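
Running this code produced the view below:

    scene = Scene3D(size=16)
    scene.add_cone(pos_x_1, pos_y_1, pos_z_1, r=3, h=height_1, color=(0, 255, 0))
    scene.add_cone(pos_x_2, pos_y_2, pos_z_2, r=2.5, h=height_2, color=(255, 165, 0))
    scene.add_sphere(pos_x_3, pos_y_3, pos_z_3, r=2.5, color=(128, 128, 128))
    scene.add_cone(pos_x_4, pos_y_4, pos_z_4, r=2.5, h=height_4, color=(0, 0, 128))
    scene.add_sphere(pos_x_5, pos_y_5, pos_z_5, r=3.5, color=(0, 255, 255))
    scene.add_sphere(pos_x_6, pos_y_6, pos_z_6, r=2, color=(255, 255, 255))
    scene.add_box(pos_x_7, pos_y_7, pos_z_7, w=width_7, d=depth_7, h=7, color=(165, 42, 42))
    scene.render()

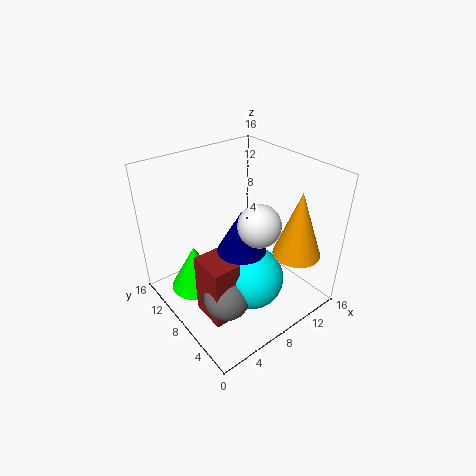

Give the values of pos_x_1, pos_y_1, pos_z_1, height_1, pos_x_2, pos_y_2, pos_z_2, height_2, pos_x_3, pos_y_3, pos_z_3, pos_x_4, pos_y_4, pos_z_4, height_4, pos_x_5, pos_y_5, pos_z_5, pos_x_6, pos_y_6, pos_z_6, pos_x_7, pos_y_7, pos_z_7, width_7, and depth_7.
pos_x_1 = 4.5
pos_y_1 = 12
pos_z_1 = 0.5
height_1 = 5.5
pos_x_2 = 11.5
pos_y_2 = 2.5
pos_z_2 = 7.5
height_2 = 7
pos_x_3 = 4.5
pos_y_3 = 5.5
pos_z_3 = 3
pos_x_4 = 6.5
pos_y_4 = 5.5
pos_z_4 = 8.5
height_4 = 4.5
pos_x_5 = 8
pos_y_5 = 5.5
pos_z_5 = 4
pos_x_6 = 6.5
pos_y_6 = 3
pos_z_6 = 12.5
pos_x_7 = 2.5
pos_y_7 = 4.5
pos_z_7 = 0.5
width_7 = 3
depth_7 = 4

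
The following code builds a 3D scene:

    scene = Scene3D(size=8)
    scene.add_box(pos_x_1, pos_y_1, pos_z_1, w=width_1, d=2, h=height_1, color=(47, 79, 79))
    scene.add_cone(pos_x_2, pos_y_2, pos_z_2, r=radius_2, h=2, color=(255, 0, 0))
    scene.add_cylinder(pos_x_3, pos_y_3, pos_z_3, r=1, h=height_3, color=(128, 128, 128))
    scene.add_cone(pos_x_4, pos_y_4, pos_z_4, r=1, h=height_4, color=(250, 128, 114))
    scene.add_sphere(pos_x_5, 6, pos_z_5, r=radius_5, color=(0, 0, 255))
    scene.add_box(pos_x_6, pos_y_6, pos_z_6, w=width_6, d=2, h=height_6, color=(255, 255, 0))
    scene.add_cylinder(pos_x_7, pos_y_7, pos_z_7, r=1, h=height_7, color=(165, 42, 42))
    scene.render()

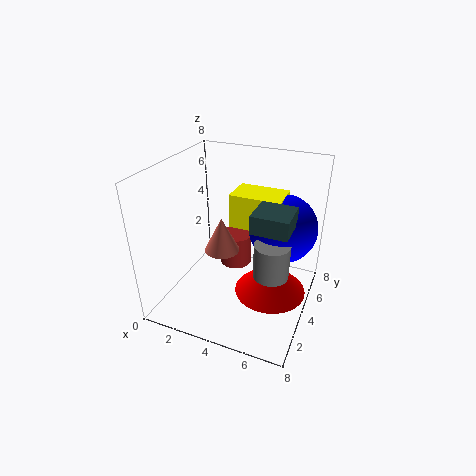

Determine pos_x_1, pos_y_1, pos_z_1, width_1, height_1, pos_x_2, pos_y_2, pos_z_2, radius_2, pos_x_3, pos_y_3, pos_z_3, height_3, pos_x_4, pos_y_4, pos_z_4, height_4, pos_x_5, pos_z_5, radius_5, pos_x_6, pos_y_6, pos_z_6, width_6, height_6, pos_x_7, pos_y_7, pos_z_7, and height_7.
pos_x_1 = 5, pos_y_1 = 3, pos_z_1 = 5, width_1 = 2, height_1 = 1, pos_x_2 = 6, pos_y_2 = 4, pos_z_2 = 1, radius_2 = 2, pos_x_3 = 6, pos_y_3 = 4, pos_z_3 = 2, height_3 = 2, pos_x_4 = 3, pos_y_4 = 4, pos_z_4 = 3, height_4 = 2, pos_x_5 = 6, pos_z_5 = 4, radius_5 = 2, pos_x_6 = 3, pos_y_6 = 5, pos_z_6 = 4, width_6 = 3, height_6 = 2, pos_x_7 = 3, pos_y_7 = 6, pos_z_7 = 1, height_7 = 2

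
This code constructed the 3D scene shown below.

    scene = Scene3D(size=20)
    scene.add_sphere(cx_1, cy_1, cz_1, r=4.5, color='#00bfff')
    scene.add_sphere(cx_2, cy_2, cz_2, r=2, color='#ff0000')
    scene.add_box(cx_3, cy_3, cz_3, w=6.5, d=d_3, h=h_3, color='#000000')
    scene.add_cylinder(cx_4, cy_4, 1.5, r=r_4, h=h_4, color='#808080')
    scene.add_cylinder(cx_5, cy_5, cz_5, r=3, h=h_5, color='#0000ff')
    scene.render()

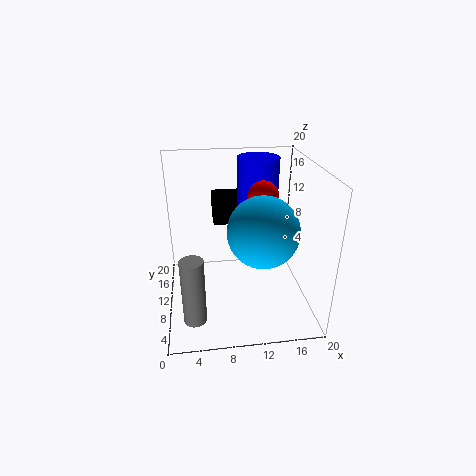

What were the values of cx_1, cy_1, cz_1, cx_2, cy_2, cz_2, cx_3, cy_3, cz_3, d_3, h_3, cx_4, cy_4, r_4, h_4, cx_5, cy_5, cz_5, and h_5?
cx_1 = 12.5; cy_1 = 5.5; cz_1 = 13; cx_2 = 13; cy_2 = 8.5; cz_2 = 16.5; cx_3 = 7; cy_3 = 14.5; cz_3 = 10; d_3 = 4.5; h_3 = 4; cx_4 = 3.5; cy_4 = 4; r_4 = 1.5; h_4 = 9; cx_5 = 13.5; cy_5 = 14.5; cz_5 = 11; h_5 = 9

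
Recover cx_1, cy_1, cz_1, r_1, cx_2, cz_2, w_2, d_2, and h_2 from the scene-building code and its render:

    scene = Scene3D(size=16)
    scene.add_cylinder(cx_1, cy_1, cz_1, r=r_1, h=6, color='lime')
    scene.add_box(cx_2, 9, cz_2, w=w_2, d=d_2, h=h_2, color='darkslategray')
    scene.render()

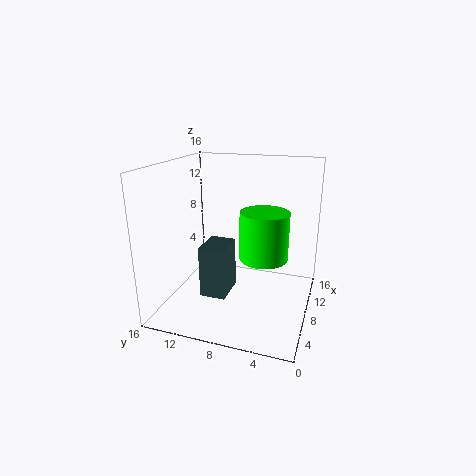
cx_1 = 12, cy_1 = 6, cz_1 = 4, r_1 = 3, cx_2 = 6, cz_2 = 1, w_2 = 4, d_2 = 3, h_2 = 6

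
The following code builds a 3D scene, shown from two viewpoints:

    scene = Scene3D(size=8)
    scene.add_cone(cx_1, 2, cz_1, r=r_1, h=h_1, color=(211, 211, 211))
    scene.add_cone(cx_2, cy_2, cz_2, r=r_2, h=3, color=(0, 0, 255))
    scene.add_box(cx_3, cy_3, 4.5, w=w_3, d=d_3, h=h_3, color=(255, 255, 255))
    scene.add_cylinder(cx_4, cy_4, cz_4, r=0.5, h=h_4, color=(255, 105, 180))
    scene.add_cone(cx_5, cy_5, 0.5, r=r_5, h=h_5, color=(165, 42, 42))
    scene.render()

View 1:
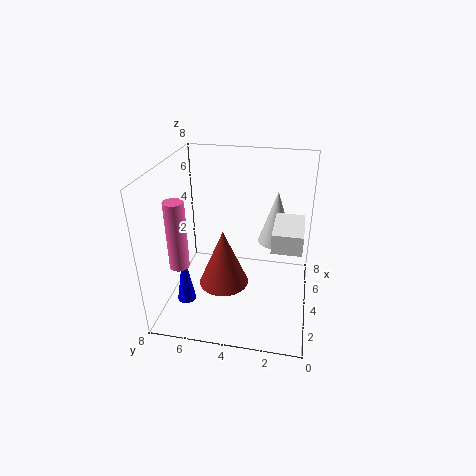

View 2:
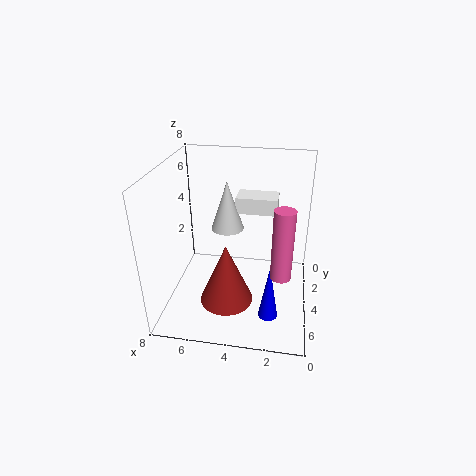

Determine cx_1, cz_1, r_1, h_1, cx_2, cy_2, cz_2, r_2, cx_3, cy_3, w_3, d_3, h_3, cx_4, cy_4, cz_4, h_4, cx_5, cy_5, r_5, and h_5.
cx_1 = 5
cz_1 = 3.5
r_1 = 1
h_1 = 3
cx_2 = 2
cy_2 = 6.5
cz_2 = 1
r_2 = 0.5
cx_3 = 2
cy_3 = 0.5
w_3 = 2.5
d_3 = 1.5
h_3 = 1
cx_4 = 1.5
cy_4 = 6.5
cz_4 = 3.5
h_4 = 3.5
cx_5 = 4.5
cy_5 = 5
r_5 = 1.5
h_5 = 3.5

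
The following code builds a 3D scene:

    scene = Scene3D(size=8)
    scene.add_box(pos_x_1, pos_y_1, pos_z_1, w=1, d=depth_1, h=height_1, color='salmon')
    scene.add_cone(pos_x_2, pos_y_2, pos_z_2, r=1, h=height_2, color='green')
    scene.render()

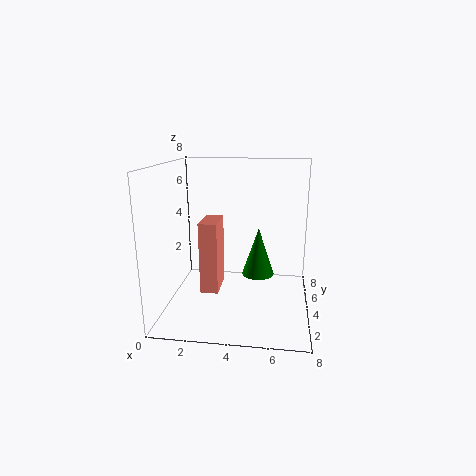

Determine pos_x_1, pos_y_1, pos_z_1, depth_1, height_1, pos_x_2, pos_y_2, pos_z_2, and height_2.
pos_x_1 = 2
pos_y_1 = 3
pos_z_1 = 1
depth_1 = 2
height_1 = 4
pos_x_2 = 5
pos_y_2 = 6
pos_z_2 = 1
height_2 = 3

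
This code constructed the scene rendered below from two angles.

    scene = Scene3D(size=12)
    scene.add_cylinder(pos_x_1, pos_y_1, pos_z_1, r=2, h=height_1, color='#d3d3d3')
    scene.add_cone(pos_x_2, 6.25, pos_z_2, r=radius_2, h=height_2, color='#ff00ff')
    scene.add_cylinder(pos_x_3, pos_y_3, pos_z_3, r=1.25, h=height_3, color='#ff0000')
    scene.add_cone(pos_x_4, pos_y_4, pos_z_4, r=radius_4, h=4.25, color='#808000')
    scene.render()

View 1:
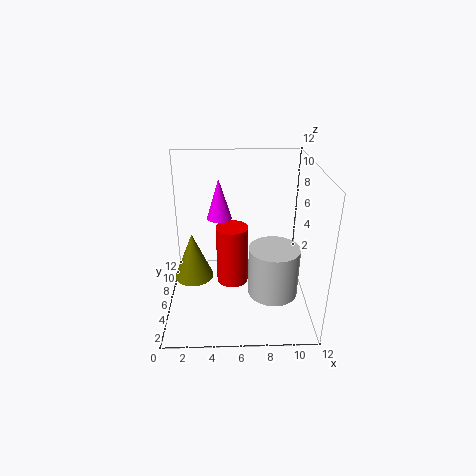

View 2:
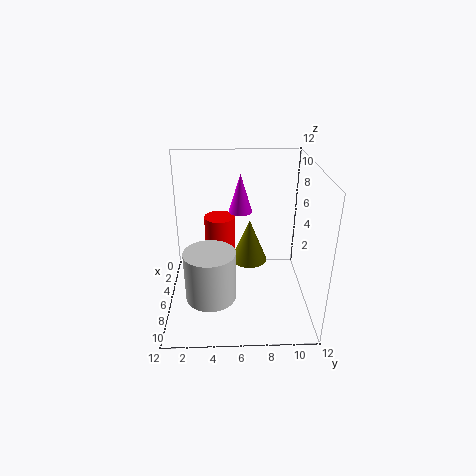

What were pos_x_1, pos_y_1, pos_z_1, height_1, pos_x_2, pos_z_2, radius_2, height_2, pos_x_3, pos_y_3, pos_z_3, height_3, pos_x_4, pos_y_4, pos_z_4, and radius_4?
pos_x_1 = 8.75
pos_y_1 = 3.75
pos_z_1 = 2.25
height_1 = 4
pos_x_2 = 4.5
pos_z_2 = 7.75
radius_2 = 1
height_2 = 3.25
pos_x_3 = 5.5
pos_y_3 = 4.5
pos_z_3 = 3
height_3 = 4.75
pos_x_4 = 2
pos_y_4 = 7.25
pos_z_4 = 1.5
radius_4 = 1.75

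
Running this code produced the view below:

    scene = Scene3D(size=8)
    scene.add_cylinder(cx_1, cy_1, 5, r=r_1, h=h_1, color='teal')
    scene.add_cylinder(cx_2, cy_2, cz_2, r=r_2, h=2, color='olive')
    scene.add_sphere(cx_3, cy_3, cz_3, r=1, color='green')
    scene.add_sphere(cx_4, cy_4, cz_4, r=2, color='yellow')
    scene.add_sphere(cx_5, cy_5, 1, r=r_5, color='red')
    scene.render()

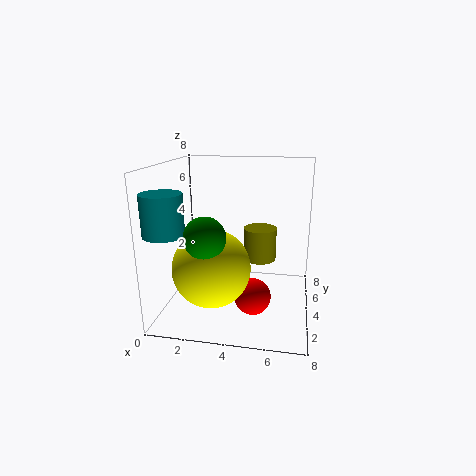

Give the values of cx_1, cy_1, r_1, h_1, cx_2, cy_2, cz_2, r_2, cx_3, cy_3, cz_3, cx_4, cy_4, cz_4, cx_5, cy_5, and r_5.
cx_1 = 1, cy_1 = 1, r_1 = 1, h_1 = 2, cx_2 = 5, cy_2 = 6, cz_2 = 2, r_2 = 1, cx_3 = 3, cy_3 = 1, cz_3 = 5, cx_4 = 3, cy_4 = 2, cz_4 = 3, cx_5 = 5, cy_5 = 3, r_5 = 1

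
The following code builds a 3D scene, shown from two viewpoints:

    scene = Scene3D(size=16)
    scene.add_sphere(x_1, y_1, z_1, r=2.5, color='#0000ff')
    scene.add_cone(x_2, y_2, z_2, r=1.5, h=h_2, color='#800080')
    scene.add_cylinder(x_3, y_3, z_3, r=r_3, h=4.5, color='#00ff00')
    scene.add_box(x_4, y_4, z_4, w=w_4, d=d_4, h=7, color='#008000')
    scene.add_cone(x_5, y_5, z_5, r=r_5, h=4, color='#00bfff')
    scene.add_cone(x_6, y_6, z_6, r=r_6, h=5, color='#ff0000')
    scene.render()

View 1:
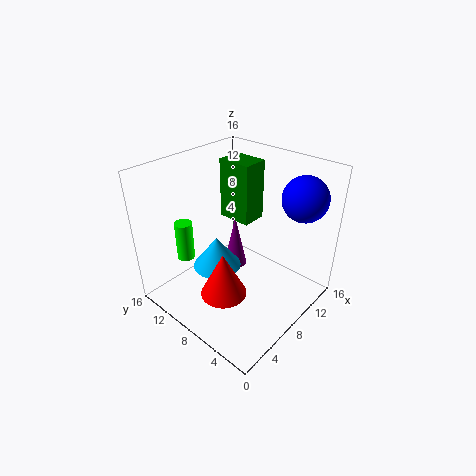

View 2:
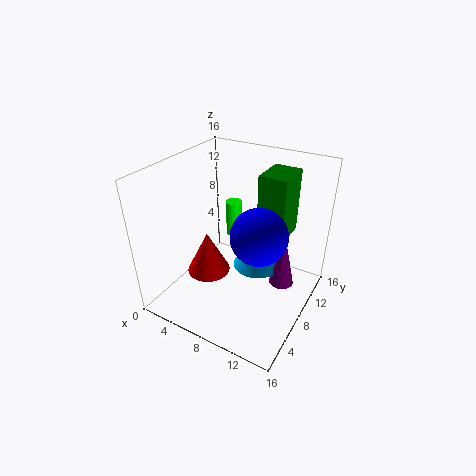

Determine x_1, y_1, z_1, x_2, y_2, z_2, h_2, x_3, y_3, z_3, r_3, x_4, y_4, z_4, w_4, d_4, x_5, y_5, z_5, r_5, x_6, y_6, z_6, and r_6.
x_1 = 13
y_1 = 3
z_1 = 12.5
x_2 = 12
y_2 = 12
z_2 = 0.5
h_2 = 7
x_3 = 4.5
y_3 = 13
z_3 = 5
r_3 = 1
x_4 = 10
y_4 = 8.5
z_4 = 8.5
w_4 = 3
d_4 = 4
x_5 = 8.5
y_5 = 12
z_5 = 2
r_5 = 3
x_6 = 4.5
y_6 = 7
z_6 = 3
r_6 = 2.5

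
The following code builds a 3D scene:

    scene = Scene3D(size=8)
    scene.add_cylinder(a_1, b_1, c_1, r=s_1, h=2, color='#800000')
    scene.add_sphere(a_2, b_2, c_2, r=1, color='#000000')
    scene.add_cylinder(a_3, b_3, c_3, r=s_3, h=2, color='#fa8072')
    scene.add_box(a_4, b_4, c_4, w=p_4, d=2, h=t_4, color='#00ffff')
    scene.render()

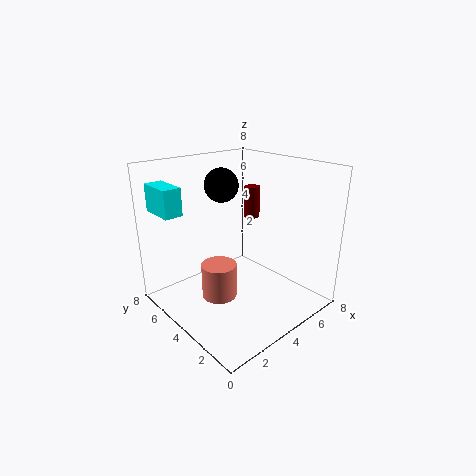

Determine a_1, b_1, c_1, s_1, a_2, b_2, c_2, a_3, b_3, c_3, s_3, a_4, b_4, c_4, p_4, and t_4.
a_1 = 7, b_1 = 6, c_1 = 4, s_1 = 0.5, a_2 = 4.5, b_2 = 6, c_2 = 6.5, a_3 = 3, b_3 = 4.5, c_3 = 0.5, s_3 = 1, a_4 = 0.5, b_4 = 5.5, c_4 = 5.5, p_4 = 1, t_4 = 1.5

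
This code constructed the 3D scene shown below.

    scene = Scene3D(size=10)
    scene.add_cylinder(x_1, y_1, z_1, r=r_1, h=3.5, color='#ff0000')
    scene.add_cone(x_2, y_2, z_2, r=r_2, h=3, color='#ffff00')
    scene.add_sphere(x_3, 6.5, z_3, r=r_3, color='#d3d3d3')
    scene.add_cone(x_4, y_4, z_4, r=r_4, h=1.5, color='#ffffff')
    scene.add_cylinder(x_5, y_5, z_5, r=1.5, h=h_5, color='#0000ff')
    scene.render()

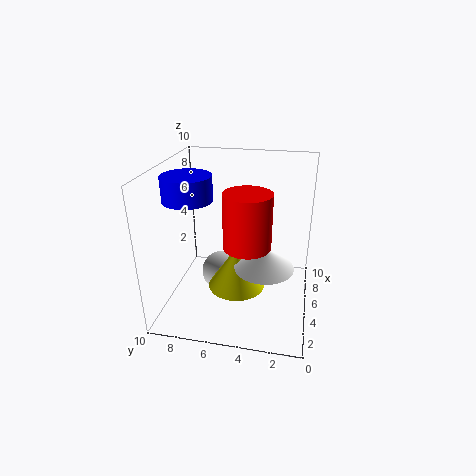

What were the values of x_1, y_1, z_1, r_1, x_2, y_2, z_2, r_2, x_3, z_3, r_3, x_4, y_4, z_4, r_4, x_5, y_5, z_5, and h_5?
x_1 = 3; y_1 = 4; z_1 = 5.5; r_1 = 1.5; x_2 = 4.5; y_2 = 5; z_2 = 1.5; r_2 = 2; x_3 = 6; z_3 = 1.5; r_3 = 1.5; x_4 = 4; y_4 = 3; z_4 = 3.5; r_4 = 2; x_5 = 2.5; y_5 = 7.5; z_5 = 8.5; h_5 = 1.5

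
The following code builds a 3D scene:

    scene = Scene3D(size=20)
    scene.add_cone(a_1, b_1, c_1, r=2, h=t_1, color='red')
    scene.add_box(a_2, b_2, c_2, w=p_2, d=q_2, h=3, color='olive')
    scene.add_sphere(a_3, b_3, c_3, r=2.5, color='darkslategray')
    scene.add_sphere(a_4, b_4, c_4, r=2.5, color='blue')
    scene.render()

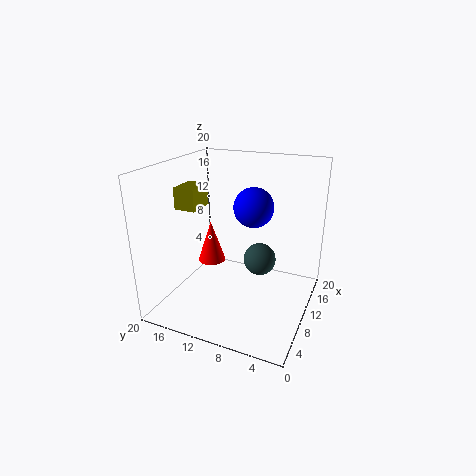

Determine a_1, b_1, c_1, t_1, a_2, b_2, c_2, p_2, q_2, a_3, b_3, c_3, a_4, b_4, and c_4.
a_1 = 10.5; b_1 = 14.5; c_1 = 5.5; t_1 = 6; a_2 = 7; b_2 = 15; c_2 = 14; p_2 = 4; q_2 = 3; a_3 = 15; b_3 = 8.5; c_3 = 4.5; a_4 = 8; b_4 = 7; c_4 = 15.5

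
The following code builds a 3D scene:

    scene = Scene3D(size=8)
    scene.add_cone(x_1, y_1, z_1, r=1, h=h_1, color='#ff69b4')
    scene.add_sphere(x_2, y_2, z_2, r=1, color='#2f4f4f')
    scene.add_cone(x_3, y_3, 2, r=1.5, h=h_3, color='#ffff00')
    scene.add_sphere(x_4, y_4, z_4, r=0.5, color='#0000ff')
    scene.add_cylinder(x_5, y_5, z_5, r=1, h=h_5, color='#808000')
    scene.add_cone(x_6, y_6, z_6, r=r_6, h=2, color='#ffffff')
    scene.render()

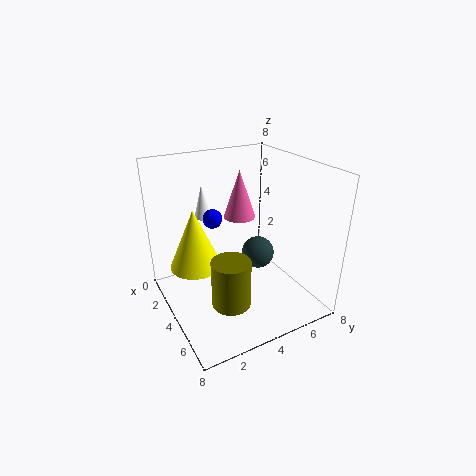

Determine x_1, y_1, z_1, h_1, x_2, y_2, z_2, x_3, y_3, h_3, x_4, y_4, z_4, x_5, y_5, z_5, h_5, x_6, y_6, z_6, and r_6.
x_1 = 1.5; y_1 = 5.5; z_1 = 4; h_1 = 3; x_2 = 3; y_2 = 6; z_2 = 2; x_3 = 2.5; y_3 = 2; h_3 = 3.5; x_4 = 4; y_4 = 2.5; z_4 = 5.5; x_5 = 6; y_5 = 2.5; z_5 = 1.5; h_5 = 2.5; x_6 = 1.5; y_6 = 3; z_6 = 4.5; r_6 = 0.5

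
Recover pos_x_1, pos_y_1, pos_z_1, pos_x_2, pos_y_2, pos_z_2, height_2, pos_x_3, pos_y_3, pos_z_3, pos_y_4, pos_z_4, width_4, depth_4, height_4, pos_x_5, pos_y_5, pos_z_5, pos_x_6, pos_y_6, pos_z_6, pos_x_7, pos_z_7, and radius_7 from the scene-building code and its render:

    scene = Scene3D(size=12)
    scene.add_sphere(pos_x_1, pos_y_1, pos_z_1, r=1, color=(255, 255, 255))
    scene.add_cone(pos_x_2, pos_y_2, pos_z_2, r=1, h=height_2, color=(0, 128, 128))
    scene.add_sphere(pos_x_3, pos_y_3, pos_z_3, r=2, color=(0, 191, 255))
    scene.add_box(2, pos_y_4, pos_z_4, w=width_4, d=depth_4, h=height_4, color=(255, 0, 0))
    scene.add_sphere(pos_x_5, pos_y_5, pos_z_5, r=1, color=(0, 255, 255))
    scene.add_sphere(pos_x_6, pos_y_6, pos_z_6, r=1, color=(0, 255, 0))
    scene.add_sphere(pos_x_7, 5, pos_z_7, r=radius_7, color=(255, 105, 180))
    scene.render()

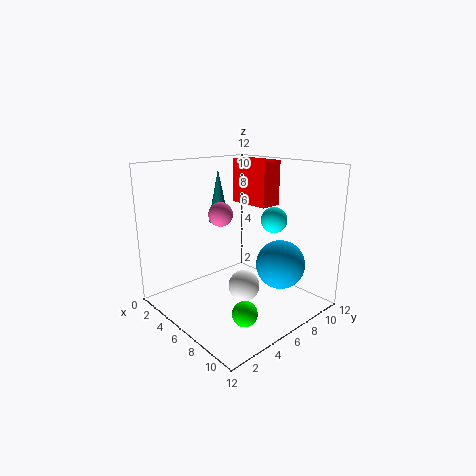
pos_x_1 = 11; pos_y_1 = 2; pos_z_1 = 5; pos_x_2 = 1; pos_y_2 = 8; pos_z_2 = 6; height_2 = 5; pos_x_3 = 9; pos_y_3 = 8; pos_z_3 = 4; pos_y_4 = 9; pos_z_4 = 8; width_4 = 4; depth_4 = 2; height_4 = 4; pos_x_5 = 9; pos_y_5 = 7; pos_z_5 = 8; pos_x_6 = 9; pos_y_6 = 4; pos_z_6 = 1; pos_x_7 = 5; pos_z_7 = 8; radius_7 = 1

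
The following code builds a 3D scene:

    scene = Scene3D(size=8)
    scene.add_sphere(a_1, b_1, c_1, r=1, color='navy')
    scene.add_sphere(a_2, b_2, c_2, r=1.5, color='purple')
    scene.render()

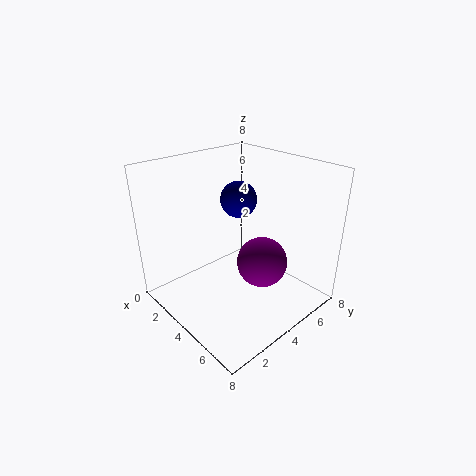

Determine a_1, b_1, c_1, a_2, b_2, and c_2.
a_1 = 3.5, b_1 = 4.5, c_1 = 6, a_2 = 4.5, b_2 = 5.5, c_2 = 2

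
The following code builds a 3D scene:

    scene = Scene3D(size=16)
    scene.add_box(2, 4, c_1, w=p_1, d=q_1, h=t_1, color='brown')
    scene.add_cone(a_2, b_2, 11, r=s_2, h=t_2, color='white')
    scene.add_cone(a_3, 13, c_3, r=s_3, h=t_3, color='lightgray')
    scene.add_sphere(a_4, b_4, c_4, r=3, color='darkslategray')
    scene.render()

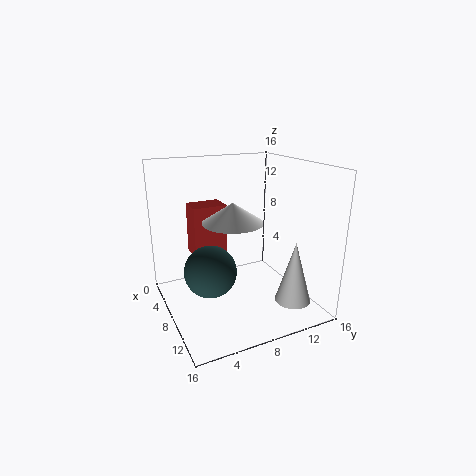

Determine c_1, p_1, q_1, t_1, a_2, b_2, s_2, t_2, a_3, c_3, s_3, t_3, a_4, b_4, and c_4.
c_1 = 5; p_1 = 3; q_1 = 4; t_1 = 6; a_2 = 11; b_2 = 6; s_2 = 3; t_2 = 2; a_3 = 12; c_3 = 1; s_3 = 2; t_3 = 7; a_4 = 7; b_4 = 5; c_4 = 4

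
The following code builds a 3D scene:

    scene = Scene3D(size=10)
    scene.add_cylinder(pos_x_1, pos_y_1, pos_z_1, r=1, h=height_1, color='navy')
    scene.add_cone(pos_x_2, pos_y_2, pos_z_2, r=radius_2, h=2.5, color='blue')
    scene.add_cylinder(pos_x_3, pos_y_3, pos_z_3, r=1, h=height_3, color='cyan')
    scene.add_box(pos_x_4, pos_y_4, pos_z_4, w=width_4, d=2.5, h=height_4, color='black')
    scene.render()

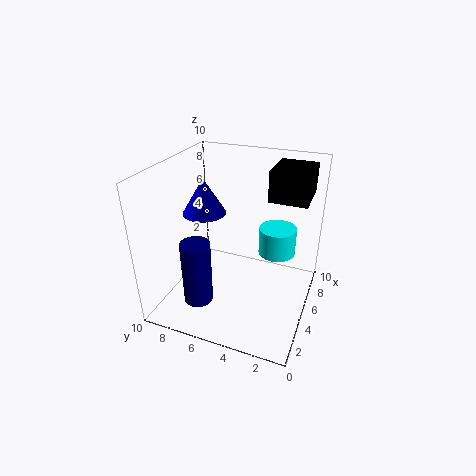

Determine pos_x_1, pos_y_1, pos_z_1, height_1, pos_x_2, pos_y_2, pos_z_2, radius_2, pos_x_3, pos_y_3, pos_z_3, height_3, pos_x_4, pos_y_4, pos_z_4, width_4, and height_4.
pos_x_1 = 2.5; pos_y_1 = 7; pos_z_1 = 1; height_1 = 4.5; pos_x_2 = 5; pos_y_2 = 7.5; pos_z_2 = 6.5; radius_2 = 1.5; pos_x_3 = 2; pos_y_3 = 1.5; pos_z_3 = 6.5; height_3 = 1.5; pos_x_4 = 5; pos_y_4 = 0.5; pos_z_4 = 8; width_4 = 3; height_4 = 2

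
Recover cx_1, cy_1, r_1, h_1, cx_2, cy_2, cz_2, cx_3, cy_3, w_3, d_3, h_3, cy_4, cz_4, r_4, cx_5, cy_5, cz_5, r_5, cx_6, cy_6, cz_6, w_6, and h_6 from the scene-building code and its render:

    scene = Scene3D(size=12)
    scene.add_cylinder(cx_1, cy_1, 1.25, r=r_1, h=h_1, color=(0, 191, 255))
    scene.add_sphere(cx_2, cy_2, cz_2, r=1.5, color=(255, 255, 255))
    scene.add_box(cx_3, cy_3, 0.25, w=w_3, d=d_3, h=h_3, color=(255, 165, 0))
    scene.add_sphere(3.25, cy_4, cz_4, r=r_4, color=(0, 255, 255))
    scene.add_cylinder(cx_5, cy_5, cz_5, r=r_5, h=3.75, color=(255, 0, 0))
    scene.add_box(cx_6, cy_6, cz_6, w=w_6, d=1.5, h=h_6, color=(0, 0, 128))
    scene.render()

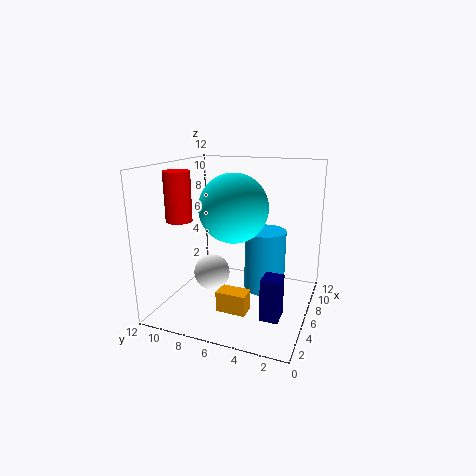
cx_1 = 7.25, cy_1 = 4, r_1 = 1.75, h_1 = 5.25, cx_2 = 5, cy_2 = 8, cz_2 = 3, cx_3 = 3.5, cy_3 = 4.5, w_3 = 1.5, d_3 = 2.5, h_3 = 1.75, cy_4 = 5.25, cz_4 = 9.25, r_4 = 2.5, cx_5 = 2.75, cy_5 = 9.5, cz_5 = 8, r_5 = 1, cx_6 = 3.5, cy_6 = 1.75, cz_6 = 0.25, w_6 = 1.75, h_6 = 3.5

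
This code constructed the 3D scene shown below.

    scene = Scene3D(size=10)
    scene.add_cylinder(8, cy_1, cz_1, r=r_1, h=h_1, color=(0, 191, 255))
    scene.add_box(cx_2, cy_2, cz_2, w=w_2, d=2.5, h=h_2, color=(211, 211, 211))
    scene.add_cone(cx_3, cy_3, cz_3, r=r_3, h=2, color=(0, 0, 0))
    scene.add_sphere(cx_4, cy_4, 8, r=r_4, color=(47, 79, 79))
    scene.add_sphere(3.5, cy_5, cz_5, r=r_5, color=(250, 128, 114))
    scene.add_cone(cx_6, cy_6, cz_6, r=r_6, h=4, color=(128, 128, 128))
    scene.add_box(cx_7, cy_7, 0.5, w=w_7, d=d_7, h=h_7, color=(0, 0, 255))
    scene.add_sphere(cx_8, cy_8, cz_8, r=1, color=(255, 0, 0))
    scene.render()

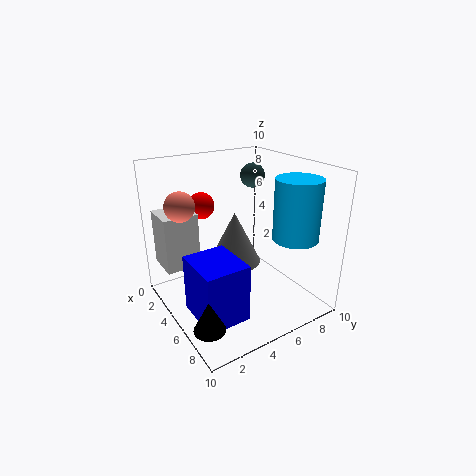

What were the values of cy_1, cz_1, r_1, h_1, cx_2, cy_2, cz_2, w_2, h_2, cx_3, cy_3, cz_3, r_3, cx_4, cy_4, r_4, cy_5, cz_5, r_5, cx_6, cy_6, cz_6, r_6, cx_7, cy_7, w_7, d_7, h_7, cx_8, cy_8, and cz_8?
cy_1 = 7.5, cz_1 = 5.5, r_1 = 1.5, h_1 = 4, cx_2 = 0.5, cy_2 = 0.5, cz_2 = 2.5, w_2 = 2.5, h_2 = 4, cx_3 = 8, cy_3 = 1, cz_3 = 1, r_3 = 1, cx_4 = 1, cy_4 = 9, r_4 = 1, cy_5 = 1.5, cz_5 = 7.5, r_5 = 1, cx_6 = 3, cy_6 = 6, cz_6 = 2, r_6 = 2, cx_7 = 4.5, cy_7 = 1, w_7 = 3.5, d_7 = 3, h_7 = 4, cx_8 = 1.5, cy_8 = 4, cz_8 = 6.5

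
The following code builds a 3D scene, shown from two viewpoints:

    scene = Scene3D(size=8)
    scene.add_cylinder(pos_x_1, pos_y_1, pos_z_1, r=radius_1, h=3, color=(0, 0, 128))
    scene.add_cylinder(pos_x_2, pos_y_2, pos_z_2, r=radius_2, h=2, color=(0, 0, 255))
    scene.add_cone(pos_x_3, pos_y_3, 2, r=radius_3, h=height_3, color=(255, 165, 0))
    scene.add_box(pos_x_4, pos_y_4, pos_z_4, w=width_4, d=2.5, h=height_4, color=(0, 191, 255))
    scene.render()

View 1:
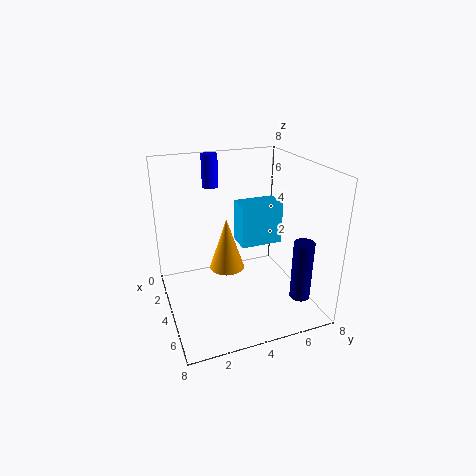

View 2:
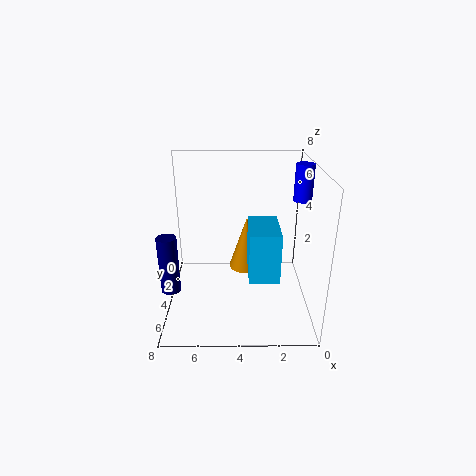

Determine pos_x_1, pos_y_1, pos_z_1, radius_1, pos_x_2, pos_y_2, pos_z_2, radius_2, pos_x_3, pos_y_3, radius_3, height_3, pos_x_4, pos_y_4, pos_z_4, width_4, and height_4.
pos_x_1 = 7.5; pos_y_1 = 6; pos_z_1 = 2; radius_1 = 0.5; pos_x_2 = 0.5; pos_y_2 = 3.5; pos_z_2 = 6; radius_2 = 0.5; pos_x_3 = 3.5; pos_y_3 = 3.5; radius_3 = 1; height_3 = 3; pos_x_4 = 2; pos_y_4 = 4.5; pos_z_4 = 3; width_4 = 1.5; height_4 = 2.5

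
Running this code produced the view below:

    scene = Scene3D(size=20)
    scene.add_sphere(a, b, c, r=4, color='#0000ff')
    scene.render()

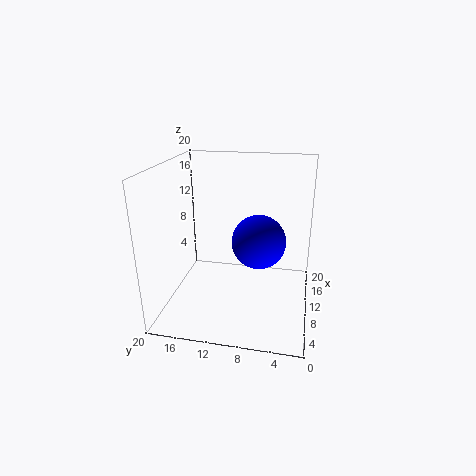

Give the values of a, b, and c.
a = 13, b = 7.5, c = 8.25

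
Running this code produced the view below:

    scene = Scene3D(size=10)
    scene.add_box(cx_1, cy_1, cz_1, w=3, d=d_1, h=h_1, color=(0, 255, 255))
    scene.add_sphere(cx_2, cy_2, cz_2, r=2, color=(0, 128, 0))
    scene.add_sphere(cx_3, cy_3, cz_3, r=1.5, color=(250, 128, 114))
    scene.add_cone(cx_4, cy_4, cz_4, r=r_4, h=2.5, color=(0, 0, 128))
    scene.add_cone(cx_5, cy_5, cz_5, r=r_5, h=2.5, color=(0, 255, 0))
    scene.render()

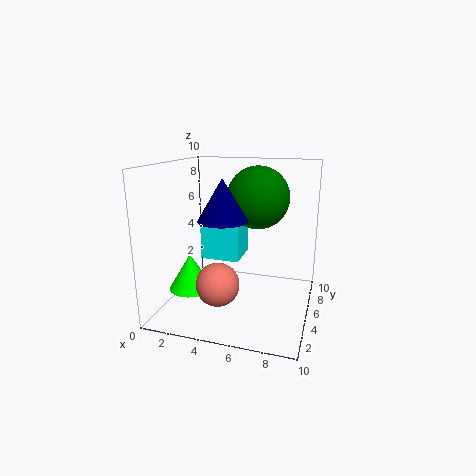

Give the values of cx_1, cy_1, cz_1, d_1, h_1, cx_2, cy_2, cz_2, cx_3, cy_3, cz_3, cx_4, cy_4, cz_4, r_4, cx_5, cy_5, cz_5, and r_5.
cx_1 = 1.5; cy_1 = 6.5; cz_1 = 2.5; d_1 = 3; h_1 = 3; cx_2 = 6.5; cy_2 = 4.5; cz_2 = 8; cx_3 = 4; cy_3 = 3.5; cz_3 = 2; cx_4 = 5; cy_4 = 2; cz_4 = 7; r_4 = 1.5; cx_5 = 2; cy_5 = 3.5; cz_5 = 1.5; r_5 = 1.5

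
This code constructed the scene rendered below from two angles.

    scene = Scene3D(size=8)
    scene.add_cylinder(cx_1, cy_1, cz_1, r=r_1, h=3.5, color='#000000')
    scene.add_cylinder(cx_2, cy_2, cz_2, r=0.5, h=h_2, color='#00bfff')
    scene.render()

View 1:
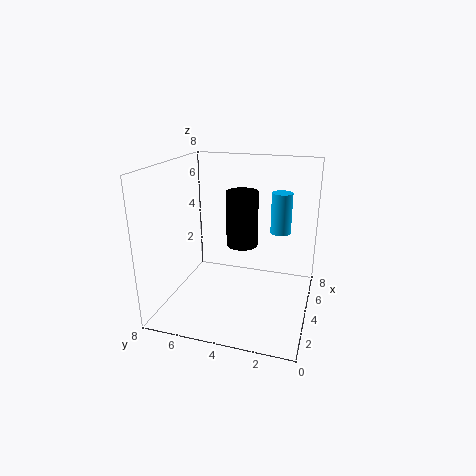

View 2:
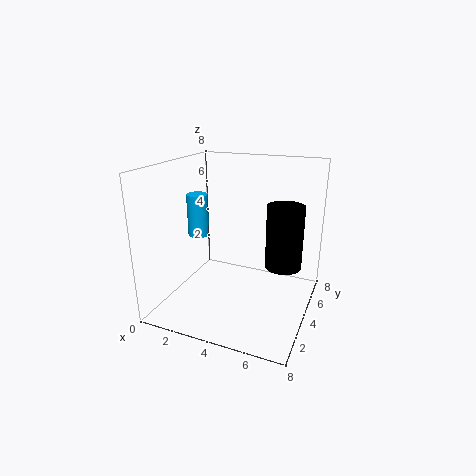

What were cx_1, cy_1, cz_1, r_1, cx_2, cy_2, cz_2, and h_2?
cx_1 = 6.5; cy_1 = 4.5; cz_1 = 2.5; r_1 = 1; cx_2 = 3; cy_2 = 1.5; cz_2 = 5; h_2 = 2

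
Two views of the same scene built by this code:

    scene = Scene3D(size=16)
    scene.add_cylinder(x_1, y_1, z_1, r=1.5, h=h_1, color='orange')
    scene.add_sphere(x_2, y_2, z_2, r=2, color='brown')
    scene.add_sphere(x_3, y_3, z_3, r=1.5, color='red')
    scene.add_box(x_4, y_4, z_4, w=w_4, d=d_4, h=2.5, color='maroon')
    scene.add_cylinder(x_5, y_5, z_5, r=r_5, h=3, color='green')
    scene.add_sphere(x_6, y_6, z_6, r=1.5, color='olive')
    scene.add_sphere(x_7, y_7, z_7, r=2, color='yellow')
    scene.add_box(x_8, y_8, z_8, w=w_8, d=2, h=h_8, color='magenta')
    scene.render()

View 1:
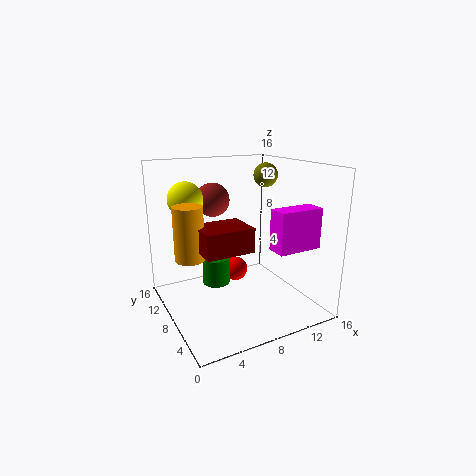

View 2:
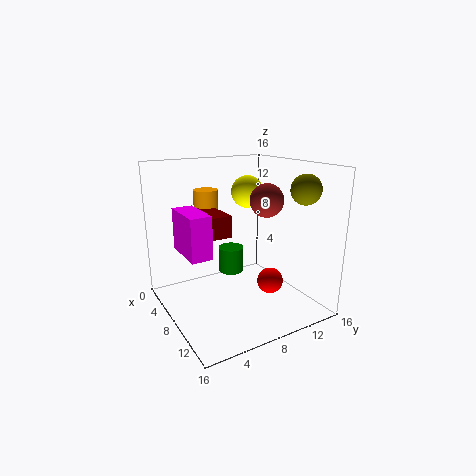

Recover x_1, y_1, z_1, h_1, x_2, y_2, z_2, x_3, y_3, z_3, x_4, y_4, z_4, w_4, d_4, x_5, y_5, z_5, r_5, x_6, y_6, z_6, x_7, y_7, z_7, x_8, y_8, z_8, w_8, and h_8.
x_1 = 2, y_1 = 7, z_1 = 7, h_1 = 5.5, x_2 = 7, y_2 = 12.5, z_2 = 11.5, x_3 = 9.5, y_3 = 11.5, z_3 = 2.5, x_4 = 2.5, y_4 = 3.5, z_4 = 8, w_4 = 5, d_4 = 4, x_5 = 5.5, y_5 = 8.5, z_5 = 3, r_5 = 1.5, x_6 = 14, y_6 = 12, z_6 = 14, x_7 = 3.5, y_7 = 12, z_7 = 12, x_8 = 8.5, y_8 = 0.5, z_8 = 8.5, w_8 = 4.5, h_8 = 4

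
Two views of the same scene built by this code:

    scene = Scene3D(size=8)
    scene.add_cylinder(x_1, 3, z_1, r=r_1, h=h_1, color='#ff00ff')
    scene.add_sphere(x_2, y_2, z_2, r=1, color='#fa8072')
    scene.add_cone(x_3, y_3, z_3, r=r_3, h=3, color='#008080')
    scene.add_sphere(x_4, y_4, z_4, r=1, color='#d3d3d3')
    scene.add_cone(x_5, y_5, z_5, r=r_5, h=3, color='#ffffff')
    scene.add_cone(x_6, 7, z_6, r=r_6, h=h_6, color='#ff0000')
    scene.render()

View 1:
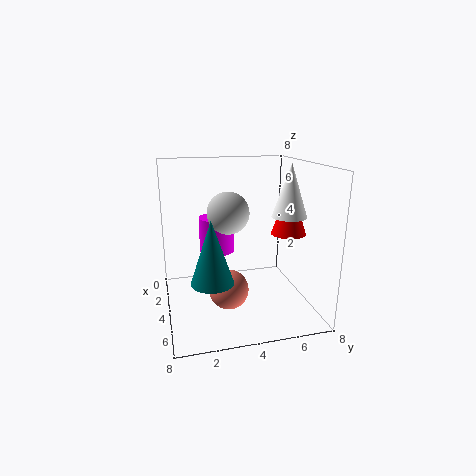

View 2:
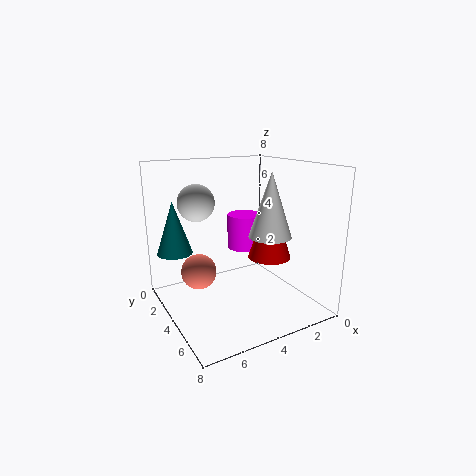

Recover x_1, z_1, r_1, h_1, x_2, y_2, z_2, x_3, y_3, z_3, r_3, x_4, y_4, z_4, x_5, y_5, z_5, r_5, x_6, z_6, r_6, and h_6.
x_1 = 3, z_1 = 3, r_1 = 1, h_1 = 2, x_2 = 6, y_2 = 3, z_2 = 2, x_3 = 7, y_3 = 2, z_3 = 3, r_3 = 1, x_4 = 6, y_4 = 3, z_4 = 6, x_5 = 4, y_5 = 7, z_5 = 5, r_5 = 1, x_6 = 4, z_6 = 4, r_6 = 1, h_6 = 3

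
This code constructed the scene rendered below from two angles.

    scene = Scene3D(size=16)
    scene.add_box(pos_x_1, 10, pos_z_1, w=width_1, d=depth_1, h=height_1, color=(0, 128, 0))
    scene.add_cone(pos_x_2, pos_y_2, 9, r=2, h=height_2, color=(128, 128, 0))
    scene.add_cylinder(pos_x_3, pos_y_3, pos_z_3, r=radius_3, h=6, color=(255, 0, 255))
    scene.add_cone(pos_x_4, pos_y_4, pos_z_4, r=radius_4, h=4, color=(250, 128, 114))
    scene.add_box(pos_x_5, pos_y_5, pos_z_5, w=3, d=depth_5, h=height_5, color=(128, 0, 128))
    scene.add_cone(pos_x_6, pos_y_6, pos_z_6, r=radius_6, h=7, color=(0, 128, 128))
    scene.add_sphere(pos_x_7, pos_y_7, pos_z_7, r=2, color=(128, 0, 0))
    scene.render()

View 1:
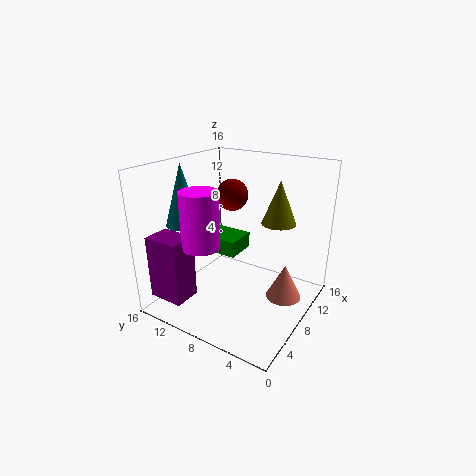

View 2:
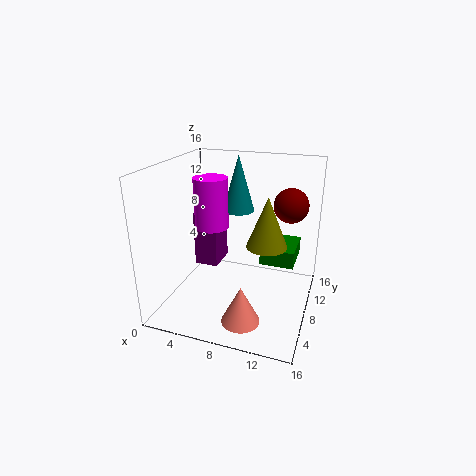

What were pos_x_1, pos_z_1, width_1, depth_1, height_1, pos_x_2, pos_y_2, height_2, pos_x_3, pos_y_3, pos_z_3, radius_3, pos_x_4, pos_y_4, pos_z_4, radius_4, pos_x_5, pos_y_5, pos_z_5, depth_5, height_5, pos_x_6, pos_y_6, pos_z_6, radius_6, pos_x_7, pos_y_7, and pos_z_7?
pos_x_1 = 10
pos_z_1 = 4
width_1 = 4
depth_1 = 5
height_1 = 2
pos_x_2 = 12
pos_y_2 = 5
height_2 = 5
pos_x_3 = 4
pos_y_3 = 10
pos_z_3 = 8
radius_3 = 2
pos_x_4 = 10
pos_y_4 = 3
pos_z_4 = 1
radius_4 = 2
pos_x_5 = 1
pos_y_5 = 11
pos_z_5 = 2
depth_5 = 4
height_5 = 7
pos_x_6 = 6
pos_y_6 = 14
pos_z_6 = 9
radius_6 = 2
pos_x_7 = 13
pos_y_7 = 12
pos_z_7 = 11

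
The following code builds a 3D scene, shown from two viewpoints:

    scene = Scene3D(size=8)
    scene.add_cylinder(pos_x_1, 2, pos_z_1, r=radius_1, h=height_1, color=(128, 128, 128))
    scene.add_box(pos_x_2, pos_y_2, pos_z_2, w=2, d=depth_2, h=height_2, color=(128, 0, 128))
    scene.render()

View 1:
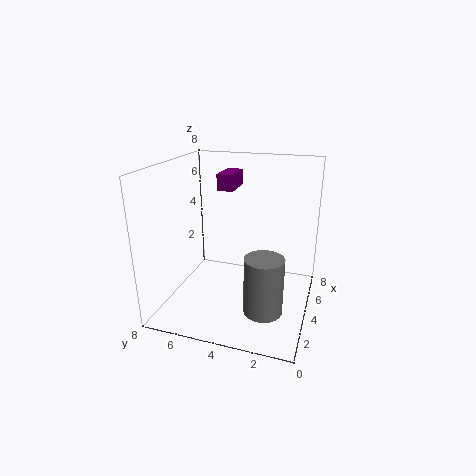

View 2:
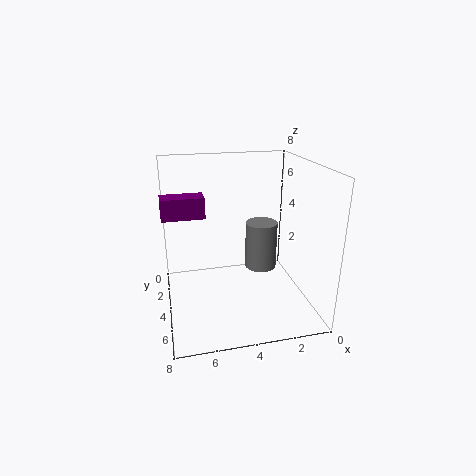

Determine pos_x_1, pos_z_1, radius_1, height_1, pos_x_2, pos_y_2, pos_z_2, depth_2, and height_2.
pos_x_1 = 2
pos_z_1 = 1
radius_1 = 1
height_1 = 3
pos_x_2 = 6
pos_y_2 = 5
pos_z_2 = 6
depth_2 = 1
height_2 = 1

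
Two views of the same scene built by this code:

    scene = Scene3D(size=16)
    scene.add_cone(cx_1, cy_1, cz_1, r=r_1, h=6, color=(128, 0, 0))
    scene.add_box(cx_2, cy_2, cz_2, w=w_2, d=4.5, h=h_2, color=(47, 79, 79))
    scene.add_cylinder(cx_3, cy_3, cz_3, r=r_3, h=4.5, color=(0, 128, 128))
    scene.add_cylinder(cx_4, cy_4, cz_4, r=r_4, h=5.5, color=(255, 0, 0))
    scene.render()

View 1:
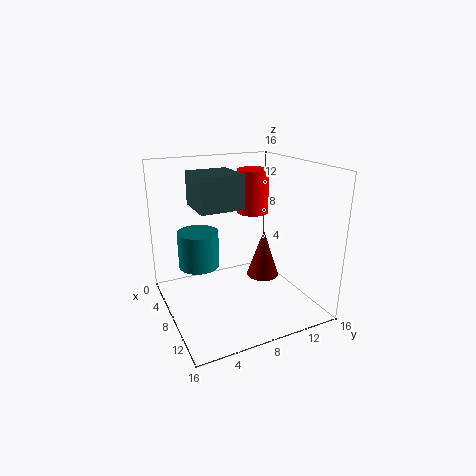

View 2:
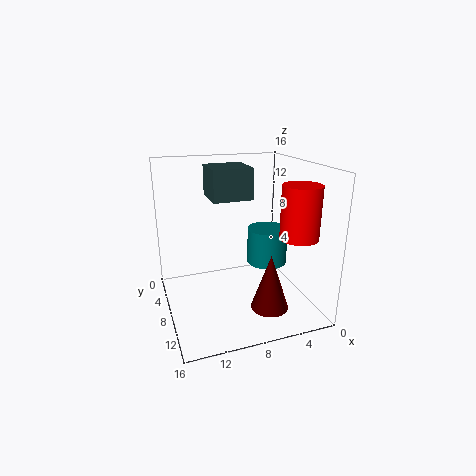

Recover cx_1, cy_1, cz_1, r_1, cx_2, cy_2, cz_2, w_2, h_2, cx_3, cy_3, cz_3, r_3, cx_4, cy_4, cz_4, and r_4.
cx_1 = 6; cy_1 = 12.5; cz_1 = 1.5; r_1 = 2; cx_2 = 6; cy_2 = 3; cz_2 = 12; w_2 = 4.5; h_2 = 3.5; cx_3 = 3; cy_3 = 5; cz_3 = 3; r_3 = 2.5; cx_4 = 3; cy_4 = 12.5; cz_4 = 9; r_4 = 2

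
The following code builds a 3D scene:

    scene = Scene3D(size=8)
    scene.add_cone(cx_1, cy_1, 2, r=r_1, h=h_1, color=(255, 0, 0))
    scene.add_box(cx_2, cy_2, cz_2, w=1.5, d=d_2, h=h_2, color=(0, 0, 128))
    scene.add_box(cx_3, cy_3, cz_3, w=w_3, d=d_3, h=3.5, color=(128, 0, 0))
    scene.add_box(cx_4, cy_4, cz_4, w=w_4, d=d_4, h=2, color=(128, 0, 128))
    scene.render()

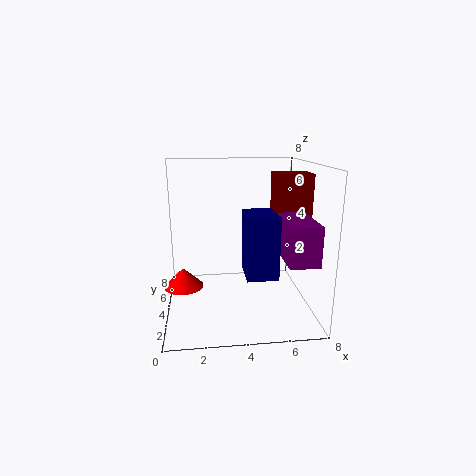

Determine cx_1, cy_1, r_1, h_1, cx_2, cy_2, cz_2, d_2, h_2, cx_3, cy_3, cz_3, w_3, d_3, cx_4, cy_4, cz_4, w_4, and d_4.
cx_1 = 1; cy_1 = 2.5; r_1 = 1; h_1 = 1; cx_2 = 4; cy_2 = 0.5; cz_2 = 3; d_2 = 2; h_2 = 3; cx_3 = 6; cy_3 = 3.5; cz_3 = 4; w_3 = 2; d_3 = 1.5; cx_4 = 6; cy_4 = 0.5; cz_4 = 3.5; w_4 = 1.5; d_4 = 3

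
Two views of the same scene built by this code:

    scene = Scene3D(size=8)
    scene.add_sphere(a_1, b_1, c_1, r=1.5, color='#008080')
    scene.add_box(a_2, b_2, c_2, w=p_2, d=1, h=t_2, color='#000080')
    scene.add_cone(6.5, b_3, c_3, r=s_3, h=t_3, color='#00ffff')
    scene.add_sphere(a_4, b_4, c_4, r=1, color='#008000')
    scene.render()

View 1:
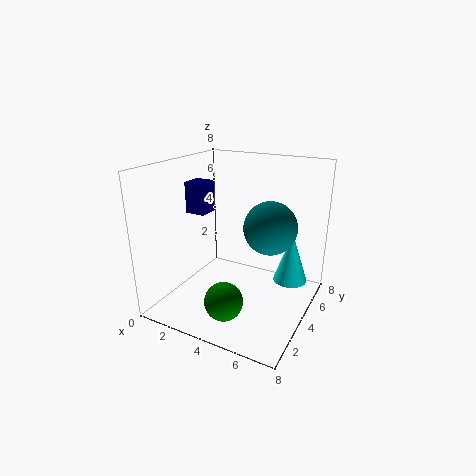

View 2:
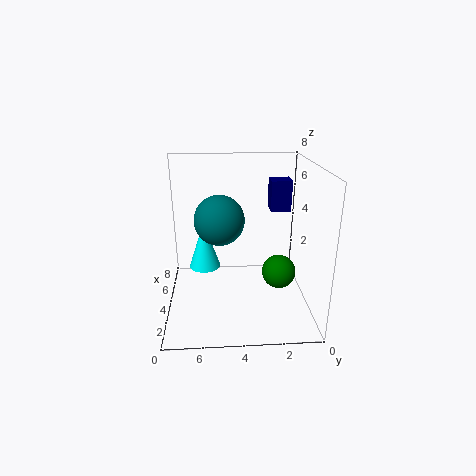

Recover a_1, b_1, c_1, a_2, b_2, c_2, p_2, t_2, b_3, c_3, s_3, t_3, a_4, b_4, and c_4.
a_1 = 5.5; b_1 = 5; c_1 = 4.5; a_2 = 2.5; b_2 = 1.5; c_2 = 6; p_2 = 1; t_2 = 1.5; b_3 = 6; c_3 = 1; s_3 = 1; t_3 = 3; a_4 = 4.5; b_4 = 1.5; c_4 = 1.5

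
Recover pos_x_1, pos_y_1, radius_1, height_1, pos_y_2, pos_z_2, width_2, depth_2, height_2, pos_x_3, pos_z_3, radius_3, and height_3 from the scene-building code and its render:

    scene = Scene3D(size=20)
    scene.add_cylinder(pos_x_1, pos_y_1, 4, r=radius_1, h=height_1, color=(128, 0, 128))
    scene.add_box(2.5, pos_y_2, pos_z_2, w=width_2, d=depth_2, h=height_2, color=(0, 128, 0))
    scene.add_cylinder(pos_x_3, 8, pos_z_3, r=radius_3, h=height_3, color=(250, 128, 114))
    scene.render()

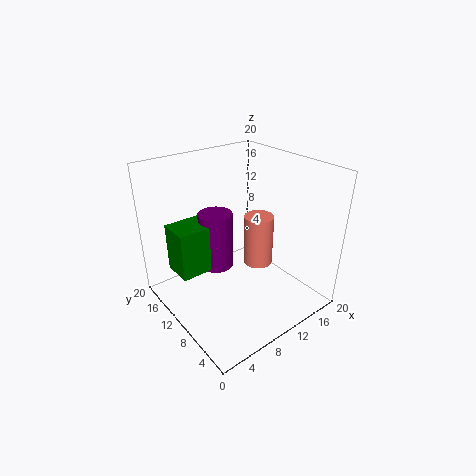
pos_x_1 = 9
pos_y_1 = 14
radius_1 = 2.5
height_1 = 8.5
pos_y_2 = 12.5
pos_z_2 = 4.5
width_2 = 6
depth_2 = 4.5
height_2 = 7
pos_x_3 = 12
pos_z_3 = 6.5
radius_3 = 2
height_3 = 7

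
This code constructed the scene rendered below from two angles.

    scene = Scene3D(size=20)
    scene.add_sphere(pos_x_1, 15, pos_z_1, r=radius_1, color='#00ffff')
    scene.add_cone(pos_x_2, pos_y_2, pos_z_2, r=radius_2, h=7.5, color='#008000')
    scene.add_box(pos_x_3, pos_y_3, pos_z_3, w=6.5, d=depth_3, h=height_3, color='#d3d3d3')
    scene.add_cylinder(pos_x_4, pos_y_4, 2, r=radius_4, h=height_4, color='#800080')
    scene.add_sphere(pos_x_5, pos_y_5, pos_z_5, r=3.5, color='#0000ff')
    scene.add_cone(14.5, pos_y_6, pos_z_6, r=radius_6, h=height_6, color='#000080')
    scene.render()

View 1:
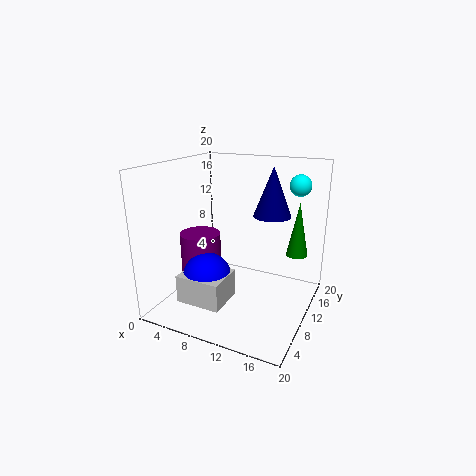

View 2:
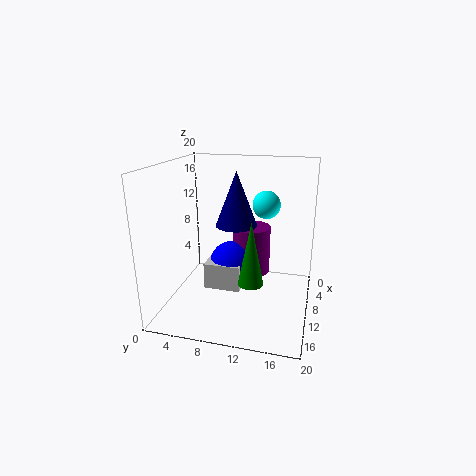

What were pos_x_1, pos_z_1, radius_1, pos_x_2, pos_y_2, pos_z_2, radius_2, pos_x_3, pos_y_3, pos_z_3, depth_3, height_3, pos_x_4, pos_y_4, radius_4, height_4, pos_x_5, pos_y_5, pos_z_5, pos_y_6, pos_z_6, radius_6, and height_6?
pos_x_1 = 17; pos_z_1 = 17; radius_1 = 1.5; pos_x_2 = 17.5; pos_y_2 = 13.5; pos_z_2 = 7.5; radius_2 = 1.5; pos_x_3 = 3; pos_y_3 = 4.5; pos_z_3 = 1; depth_3 = 5.5; height_3 = 4; pos_x_4 = 3.5; pos_y_4 = 10.5; radius_4 = 3; height_4 = 7.5; pos_x_5 = 6; pos_y_5 = 8; pos_z_5 = 4; pos_y_6 = 11; pos_z_6 = 13.5; radius_6 = 2.5; height_6 = 6.5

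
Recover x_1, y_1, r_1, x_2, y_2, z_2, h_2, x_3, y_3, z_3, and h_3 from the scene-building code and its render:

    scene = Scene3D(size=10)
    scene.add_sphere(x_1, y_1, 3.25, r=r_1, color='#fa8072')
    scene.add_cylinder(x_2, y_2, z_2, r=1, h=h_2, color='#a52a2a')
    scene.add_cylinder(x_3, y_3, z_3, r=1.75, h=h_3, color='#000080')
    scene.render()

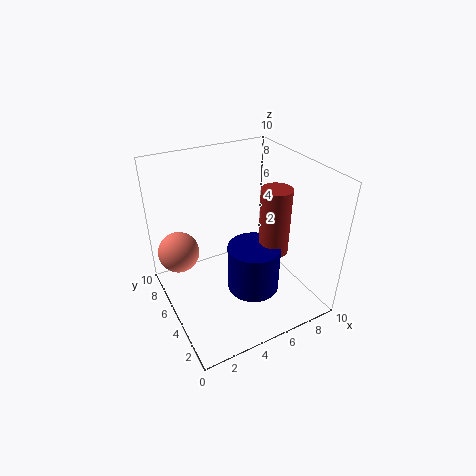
x_1 = 1.5, y_1 = 7.75, r_1 = 1.5, x_2 = 6.75, y_2 = 3.25, z_2 = 4.5, h_2 = 4.5, x_3 = 5.25, y_3 = 3.25, z_3 = 2, h_3 = 3.25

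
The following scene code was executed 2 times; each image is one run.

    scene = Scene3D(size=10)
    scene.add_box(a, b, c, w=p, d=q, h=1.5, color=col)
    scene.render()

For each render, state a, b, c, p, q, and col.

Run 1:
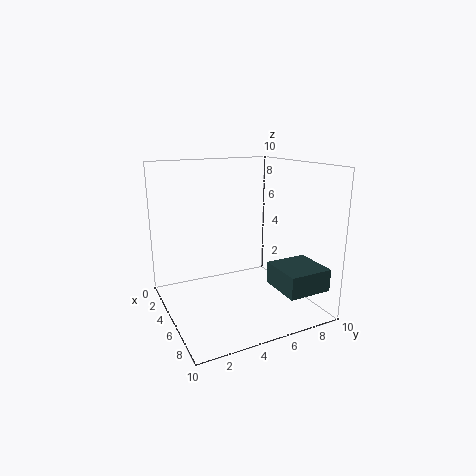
a = 6.5; b = 6.5; c = 2; p = 3; q = 3; col = 'darkslategray'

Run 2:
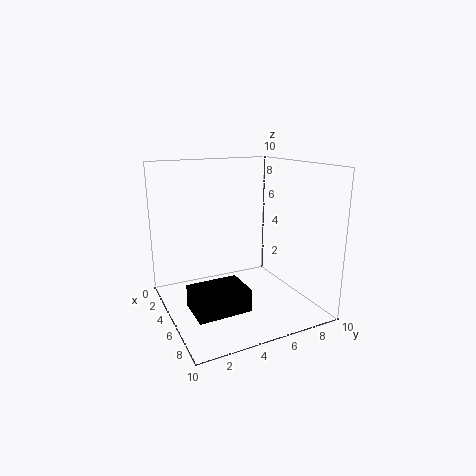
a = 5.5; b = 1; c = 1; p = 2.5; q = 3.5; col = 'black'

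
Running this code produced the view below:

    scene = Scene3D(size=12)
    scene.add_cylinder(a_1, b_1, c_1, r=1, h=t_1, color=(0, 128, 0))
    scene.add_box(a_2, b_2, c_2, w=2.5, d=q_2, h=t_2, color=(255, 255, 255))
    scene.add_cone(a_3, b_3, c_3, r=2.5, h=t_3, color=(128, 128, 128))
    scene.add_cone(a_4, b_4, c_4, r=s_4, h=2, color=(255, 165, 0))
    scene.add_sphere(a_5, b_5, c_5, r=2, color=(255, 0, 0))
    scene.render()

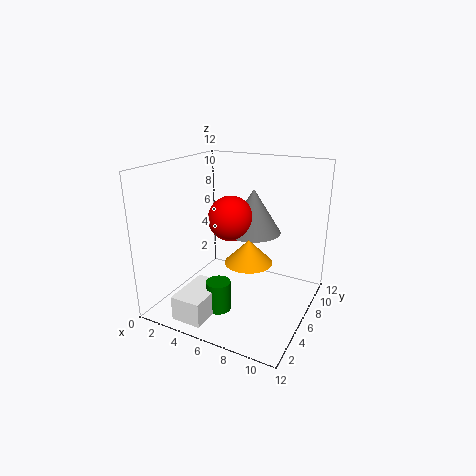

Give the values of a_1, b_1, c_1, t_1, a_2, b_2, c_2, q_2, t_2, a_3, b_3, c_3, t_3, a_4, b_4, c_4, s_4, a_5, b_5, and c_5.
a_1 = 5.5
b_1 = 3.5
c_1 = 0.5
t_1 = 2.5
a_2 = 3
b_2 = 0.5
c_2 = 0.5
q_2 = 4
t_2 = 2
a_3 = 6
b_3 = 9
c_3 = 5.5
t_3 = 4
a_4 = 7
b_4 = 6
c_4 = 4
s_4 = 2
a_5 = 4.5
b_5 = 7.5
c_5 = 7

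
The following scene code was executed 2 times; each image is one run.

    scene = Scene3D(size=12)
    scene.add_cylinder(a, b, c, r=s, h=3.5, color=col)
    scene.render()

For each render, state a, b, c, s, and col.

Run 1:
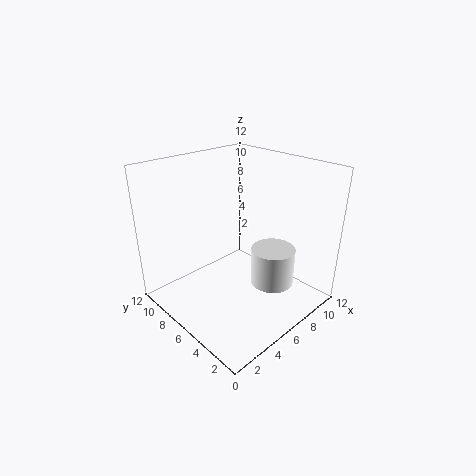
a = 9.5; b = 5; c = 0.5; s = 2; col = 'white'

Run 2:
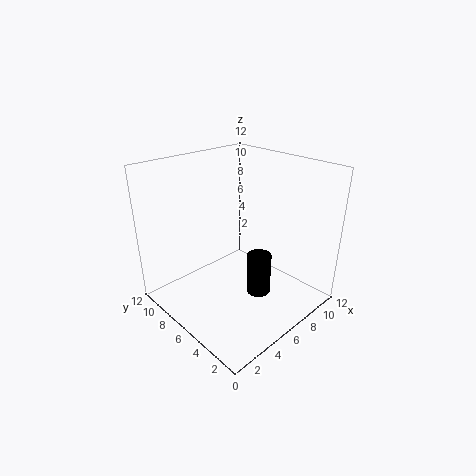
a = 6.5; b = 4; c = 1.5; s = 1; col = 'black'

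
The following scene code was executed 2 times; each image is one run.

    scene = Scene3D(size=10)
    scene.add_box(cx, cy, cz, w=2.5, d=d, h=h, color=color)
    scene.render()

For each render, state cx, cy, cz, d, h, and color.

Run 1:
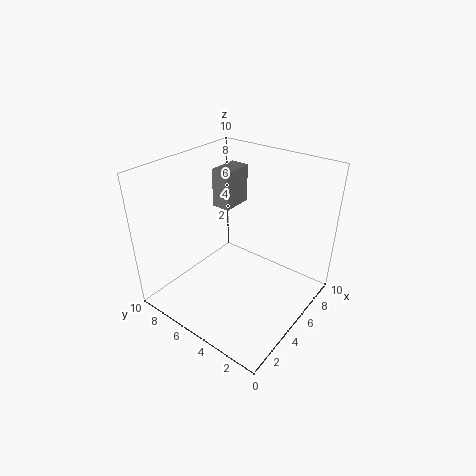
cx = 7, cy = 7.5, cz = 5.5, d = 1.5, h = 3, color = 'gray'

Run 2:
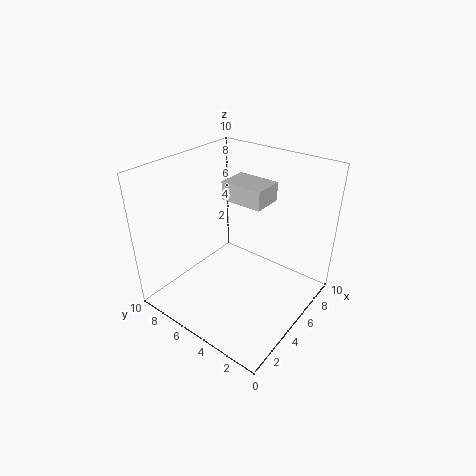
cx = 7.5, cy = 5, cz = 6, d = 3.5, h = 1.5, color = 'lightgray'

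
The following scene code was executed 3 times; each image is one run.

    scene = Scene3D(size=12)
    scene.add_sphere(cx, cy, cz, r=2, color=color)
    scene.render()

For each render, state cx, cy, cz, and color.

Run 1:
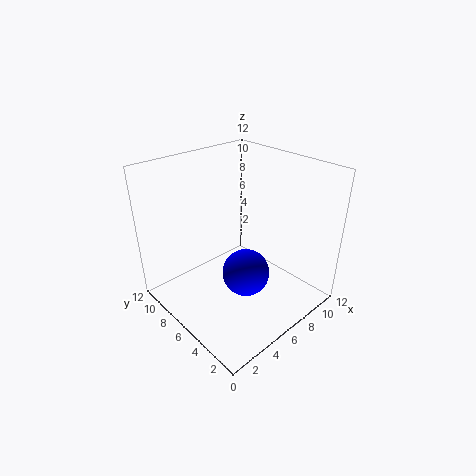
cx = 6; cy = 5; cz = 3; color = 'blue'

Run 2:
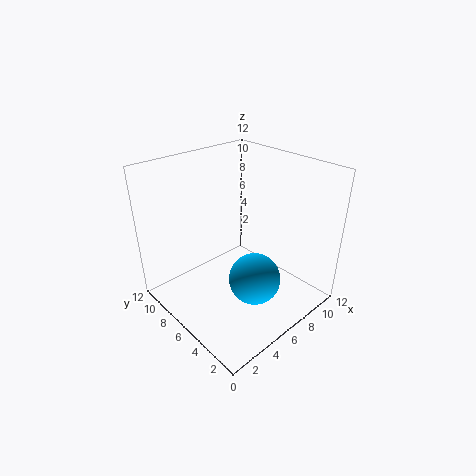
cx = 5; cy = 3; cz = 4; color = 'deepskyblue'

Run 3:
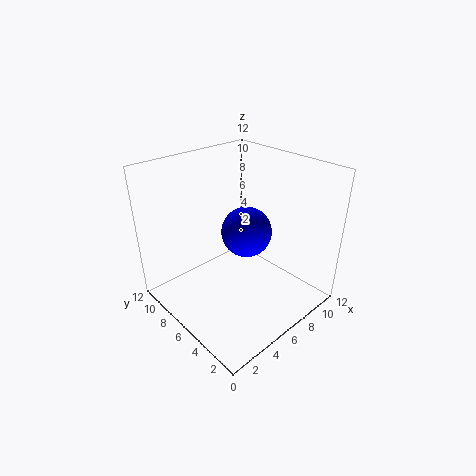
cx = 6; cy = 5; cz = 7; color = 'blue'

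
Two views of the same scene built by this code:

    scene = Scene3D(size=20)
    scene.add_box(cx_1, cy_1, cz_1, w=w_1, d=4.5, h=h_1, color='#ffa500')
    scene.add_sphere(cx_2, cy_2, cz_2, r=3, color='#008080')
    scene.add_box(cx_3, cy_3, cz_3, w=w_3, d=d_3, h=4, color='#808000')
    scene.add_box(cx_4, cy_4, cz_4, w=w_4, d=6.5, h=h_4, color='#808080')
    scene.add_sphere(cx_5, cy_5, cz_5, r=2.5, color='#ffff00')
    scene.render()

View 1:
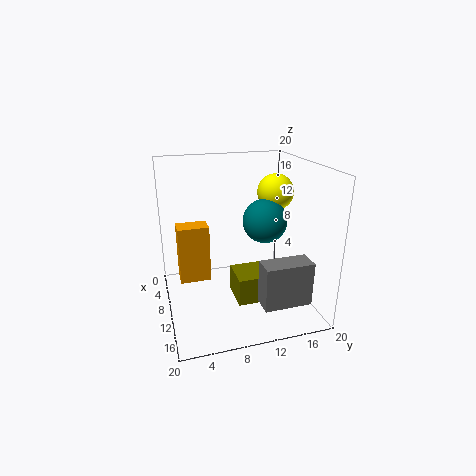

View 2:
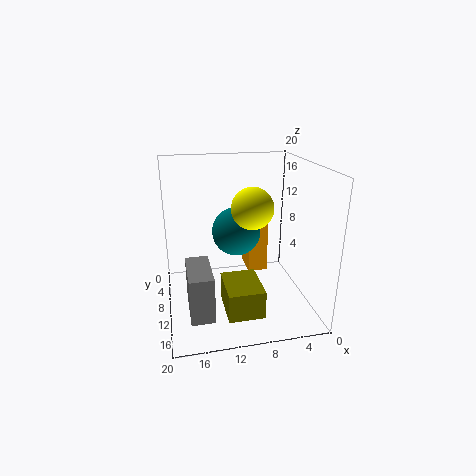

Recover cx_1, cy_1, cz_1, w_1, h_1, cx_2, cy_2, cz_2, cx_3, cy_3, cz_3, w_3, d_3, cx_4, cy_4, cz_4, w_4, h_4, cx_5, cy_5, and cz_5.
cx_1 = 4.5; cy_1 = 2; cz_1 = 2.5; w_1 = 3; h_1 = 8.5; cx_2 = 11; cy_2 = 13.5; cz_2 = 12.5; cx_3 = 7.5; cy_3 = 9.5; cz_3 = 0.5; w_3 = 5; d_3 = 6.5; cx_4 = 14.5; cy_4 = 11.5; cz_4 = 2.5; w_4 = 3; h_4 = 6; cx_5 = 9.5; cy_5 = 15.5; cz_5 = 16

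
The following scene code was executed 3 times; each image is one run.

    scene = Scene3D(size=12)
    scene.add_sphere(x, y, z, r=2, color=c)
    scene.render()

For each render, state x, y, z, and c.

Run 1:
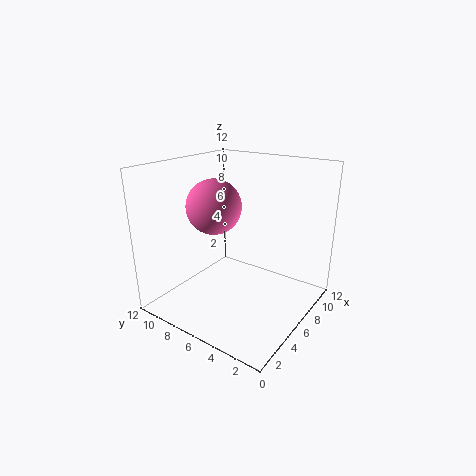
x = 3
y = 6
z = 9.5
c = 'hotpink'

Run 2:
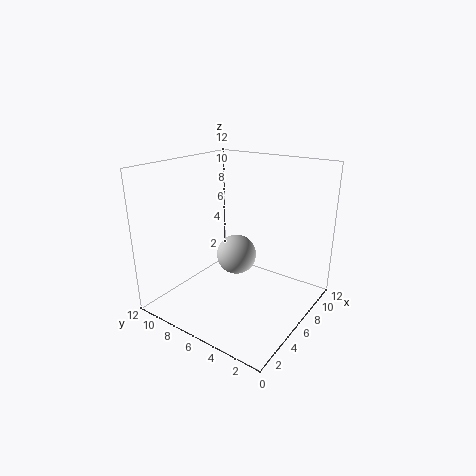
x = 10
y = 9
z = 2
c = 'lightgray'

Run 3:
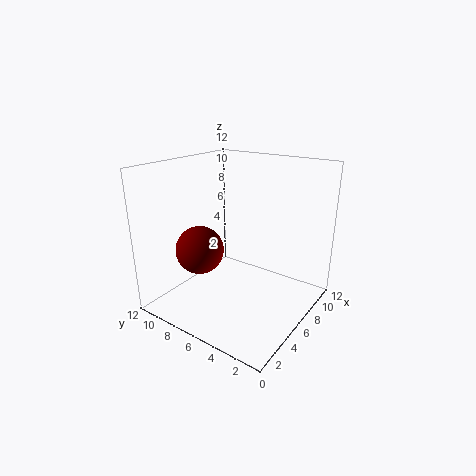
x = 4
y = 8.5
z = 5
c = 'maroon'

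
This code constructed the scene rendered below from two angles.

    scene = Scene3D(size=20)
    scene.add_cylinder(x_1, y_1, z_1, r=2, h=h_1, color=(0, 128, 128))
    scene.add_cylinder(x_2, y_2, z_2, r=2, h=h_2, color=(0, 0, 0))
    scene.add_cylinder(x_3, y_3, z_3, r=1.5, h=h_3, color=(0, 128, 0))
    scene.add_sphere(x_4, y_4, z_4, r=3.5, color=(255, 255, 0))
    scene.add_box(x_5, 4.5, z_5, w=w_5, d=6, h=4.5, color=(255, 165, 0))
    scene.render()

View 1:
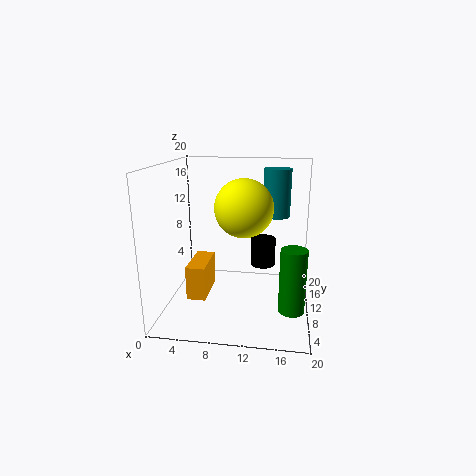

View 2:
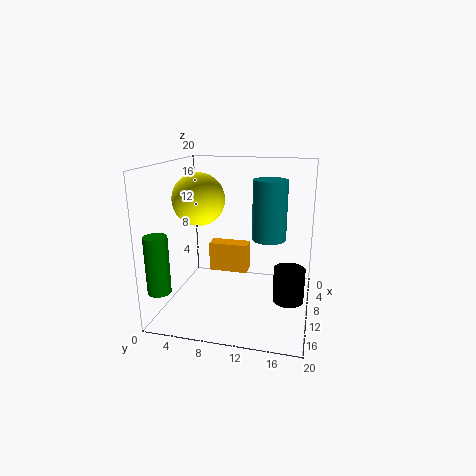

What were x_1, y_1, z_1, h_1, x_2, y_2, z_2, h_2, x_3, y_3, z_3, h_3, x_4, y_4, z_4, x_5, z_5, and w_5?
x_1 = 15, y_1 = 15, z_1 = 12, h_1 = 7, x_2 = 13, y_2 = 17.5, z_2 = 3, h_2 = 4.5, x_3 = 17.5, y_3 = 1.5, z_3 = 4.5, h_3 = 7.5, x_4 = 11.5, y_4 = 5, z_4 = 15.5, x_5 = 4, z_5 = 3, w_5 = 2.5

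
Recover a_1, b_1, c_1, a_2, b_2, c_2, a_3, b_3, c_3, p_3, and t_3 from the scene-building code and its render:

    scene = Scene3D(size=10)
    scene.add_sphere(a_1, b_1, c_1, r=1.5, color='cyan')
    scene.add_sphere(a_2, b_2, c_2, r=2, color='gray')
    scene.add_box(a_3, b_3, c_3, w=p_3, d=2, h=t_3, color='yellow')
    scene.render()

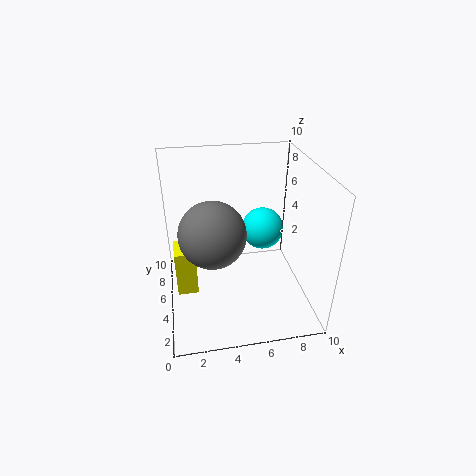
a_1 = 7, b_1 = 6, c_1 = 5, a_2 = 3, b_2 = 2.5, c_2 = 7, a_3 = 0.5, b_3 = 5, c_3 = 0.5, p_3 = 1.5, t_3 = 3.5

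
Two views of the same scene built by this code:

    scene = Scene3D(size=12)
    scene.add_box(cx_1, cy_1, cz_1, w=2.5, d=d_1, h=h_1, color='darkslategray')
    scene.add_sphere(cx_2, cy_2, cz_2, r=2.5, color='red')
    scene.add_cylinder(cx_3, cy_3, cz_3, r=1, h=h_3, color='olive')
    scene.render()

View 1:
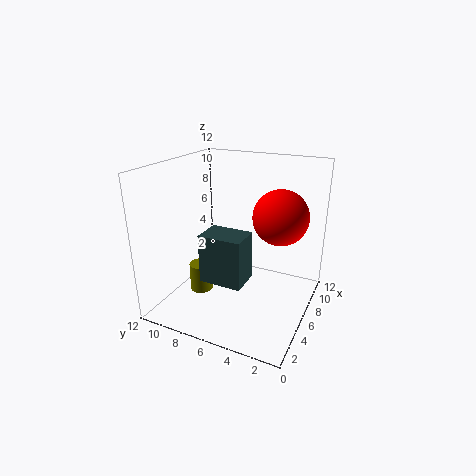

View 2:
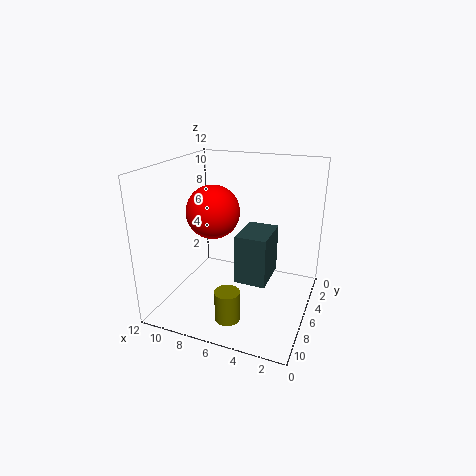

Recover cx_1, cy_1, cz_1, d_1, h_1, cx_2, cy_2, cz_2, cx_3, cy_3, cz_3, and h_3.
cx_1 = 3, cy_1 = 4.5, cz_1 = 3, d_1 = 3.5, h_1 = 4, cx_2 = 9.5, cy_2 = 3.5, cz_2 = 7, cx_3 = 5.5, cy_3 = 9.5, cz_3 = 0.5, h_3 = 2.5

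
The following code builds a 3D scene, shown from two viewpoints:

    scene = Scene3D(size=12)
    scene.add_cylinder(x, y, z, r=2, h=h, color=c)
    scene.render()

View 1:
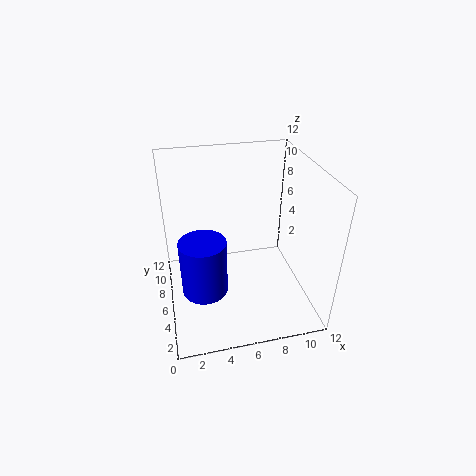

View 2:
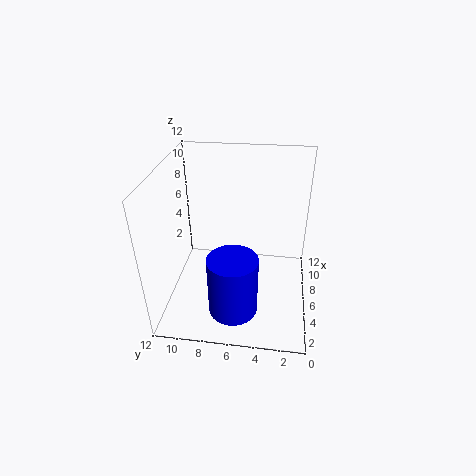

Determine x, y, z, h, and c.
x = 3, y = 6, z = 1, h = 5, c = 'blue'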